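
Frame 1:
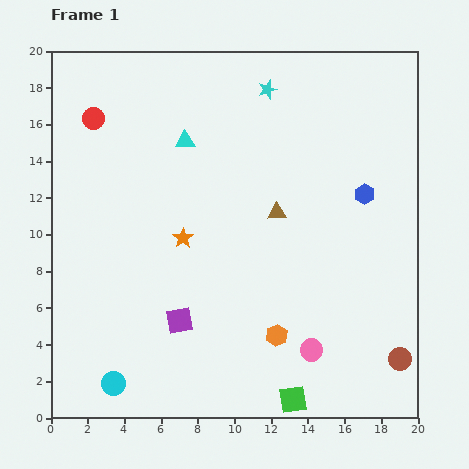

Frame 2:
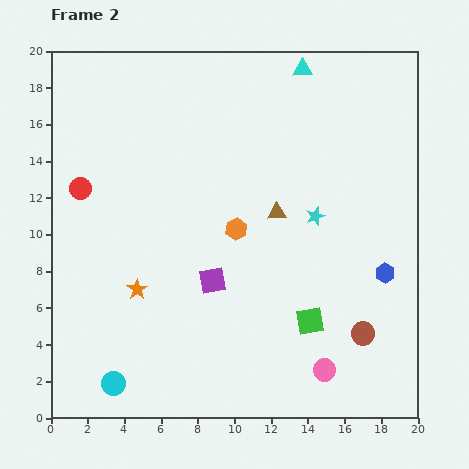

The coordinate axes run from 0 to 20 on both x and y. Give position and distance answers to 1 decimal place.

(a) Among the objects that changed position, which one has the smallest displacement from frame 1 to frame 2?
the pink circle

(moved 1.3)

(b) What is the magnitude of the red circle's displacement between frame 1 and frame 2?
3.9

The red circle moved from (2.3, 16.3) to (1.6, 12.5), a distance of √(0.7² + 3.8²) ≈ 3.9.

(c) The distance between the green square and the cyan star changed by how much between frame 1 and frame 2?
-11.3

Distance in frame 1: 17.0. Distance in frame 2: 5.7.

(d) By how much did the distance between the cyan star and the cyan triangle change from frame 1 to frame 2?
+2.7

Distance in frame 1: 5.3. Distance in frame 2: 8.0.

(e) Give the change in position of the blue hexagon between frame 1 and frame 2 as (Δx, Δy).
(1.1, -4.3)

The blue hexagon was at (17.1, 12.2) in frame 1 and (18.2, 7.9) in frame 2.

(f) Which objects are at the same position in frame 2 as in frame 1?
the cyan circle, the brown triangle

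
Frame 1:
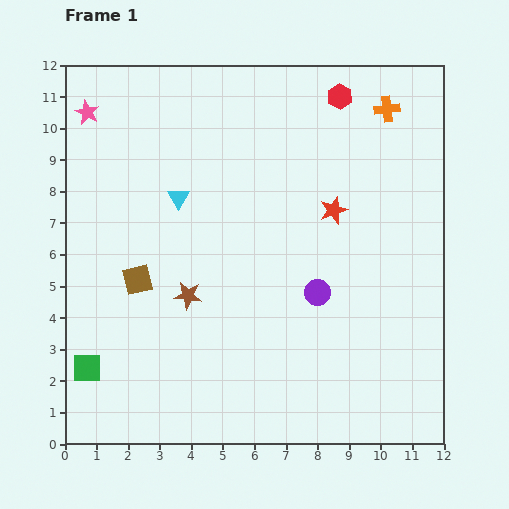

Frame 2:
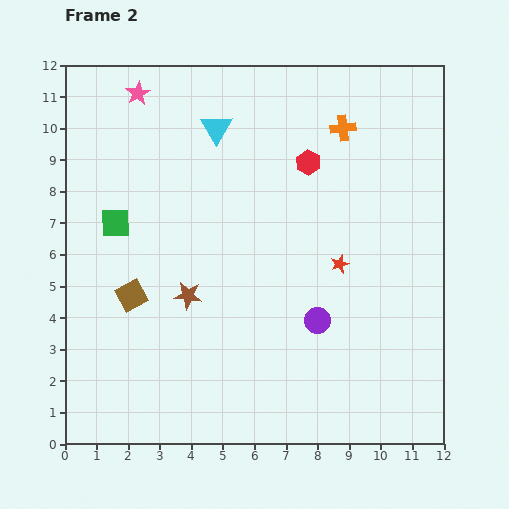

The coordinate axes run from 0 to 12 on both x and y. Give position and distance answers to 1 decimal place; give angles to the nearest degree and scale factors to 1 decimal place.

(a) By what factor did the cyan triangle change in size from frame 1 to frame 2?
1.4×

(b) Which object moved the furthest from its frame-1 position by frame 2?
the green square

(moved 4.7; next 2.5)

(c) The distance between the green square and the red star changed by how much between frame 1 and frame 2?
-2.1

Distance in frame 1: 9.3. Distance in frame 2: 7.2.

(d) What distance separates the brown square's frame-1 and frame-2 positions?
0.5

The brown square moved from (2.3, 5.2) to (2.1, 4.7), a distance of √(0.2² + 0.5²) ≈ 0.5.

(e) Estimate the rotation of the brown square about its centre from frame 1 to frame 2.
15° counter-clockwise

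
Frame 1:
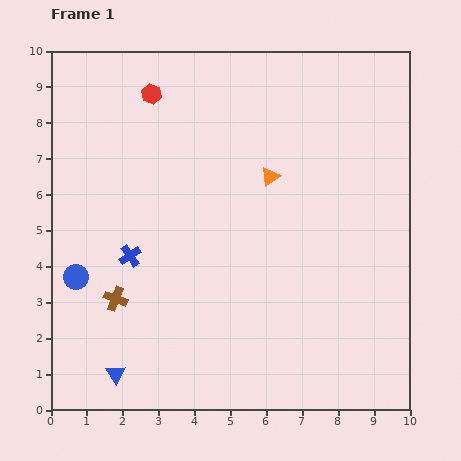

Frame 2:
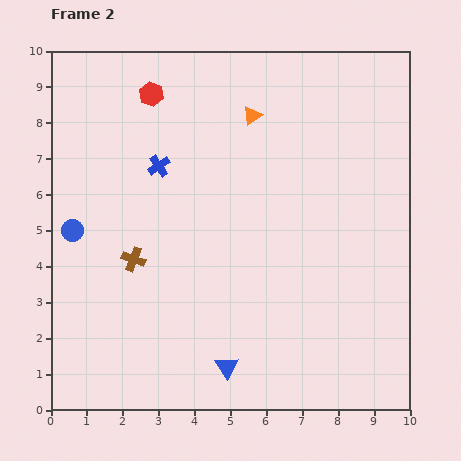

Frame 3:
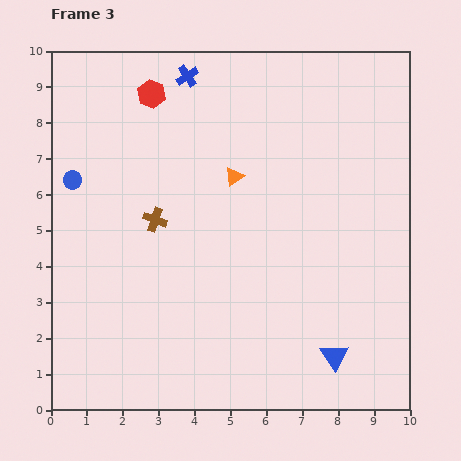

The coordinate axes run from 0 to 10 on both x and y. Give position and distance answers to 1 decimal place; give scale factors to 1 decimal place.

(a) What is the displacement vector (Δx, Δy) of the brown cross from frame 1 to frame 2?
(0.5, 1.1)

The brown cross was at (1.8, 3.1) in frame 1 and (2.3, 4.2) in frame 2.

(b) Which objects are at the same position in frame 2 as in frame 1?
the red hexagon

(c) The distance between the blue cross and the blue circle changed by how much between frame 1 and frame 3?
+2.7

Distance in frame 1: 1.6. Distance in frame 3: 4.3.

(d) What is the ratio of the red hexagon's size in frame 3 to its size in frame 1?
1.4×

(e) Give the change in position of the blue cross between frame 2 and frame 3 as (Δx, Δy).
(0.8, 2.5)

The blue cross was at (3.0, 6.8) in frame 2 and (3.8, 9.3) in frame 3.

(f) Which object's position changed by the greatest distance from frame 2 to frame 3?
the blue triangle

(moved 3.0; next 2.6)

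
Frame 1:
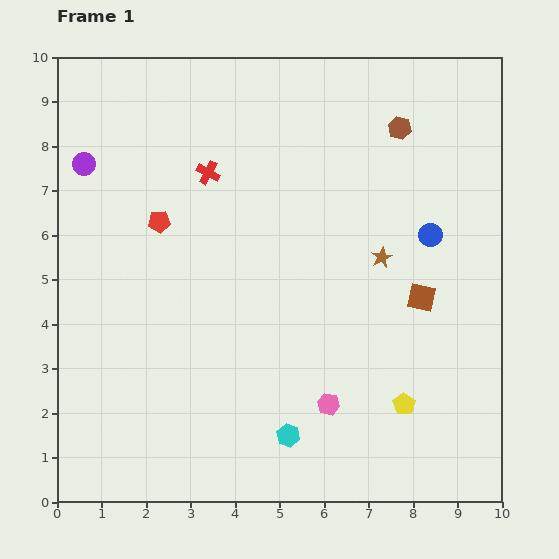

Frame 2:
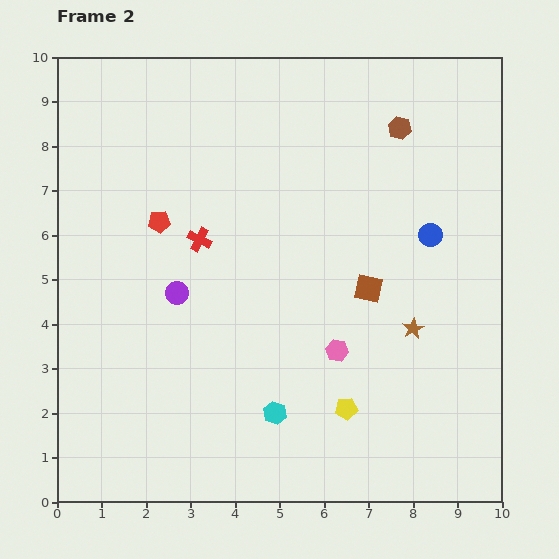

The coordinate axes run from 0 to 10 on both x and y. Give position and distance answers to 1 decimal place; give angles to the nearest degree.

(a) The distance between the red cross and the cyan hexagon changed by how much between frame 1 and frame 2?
-1.9

Distance in frame 1: 6.2. Distance in frame 2: 4.3.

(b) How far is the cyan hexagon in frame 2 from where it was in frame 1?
0.6

The cyan hexagon moved from (5.2, 1.5) to (4.9, 2.0), a distance of √(0.3² + 0.5²) ≈ 0.6.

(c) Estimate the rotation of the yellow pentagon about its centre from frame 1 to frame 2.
30° clockwise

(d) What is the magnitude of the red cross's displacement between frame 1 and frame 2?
1.5

The red cross moved from (3.4, 7.4) to (3.2, 5.9), a distance of √(0.2² + 1.5²) ≈ 1.5.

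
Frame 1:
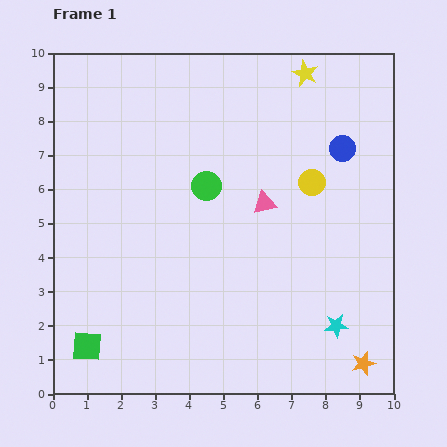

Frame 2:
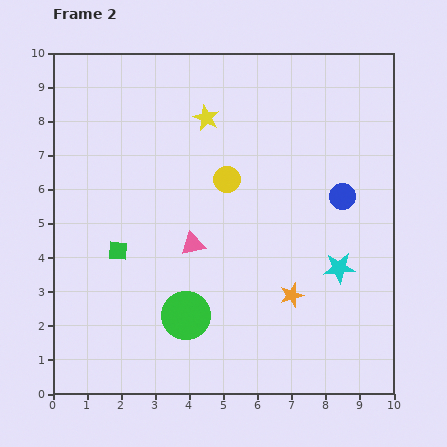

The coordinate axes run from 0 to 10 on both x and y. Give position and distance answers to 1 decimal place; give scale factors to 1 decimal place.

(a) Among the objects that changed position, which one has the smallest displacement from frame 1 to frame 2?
the blue circle

(moved 1.4)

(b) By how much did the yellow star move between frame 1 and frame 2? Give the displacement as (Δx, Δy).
(-2.9, -1.3)

The yellow star was at (7.4, 9.4) in frame 1 and (4.5, 8.1) in frame 2.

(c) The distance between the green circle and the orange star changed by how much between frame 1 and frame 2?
-3.7

Distance in frame 1: 6.9. Distance in frame 2: 3.2.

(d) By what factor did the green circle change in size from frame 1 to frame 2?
1.6×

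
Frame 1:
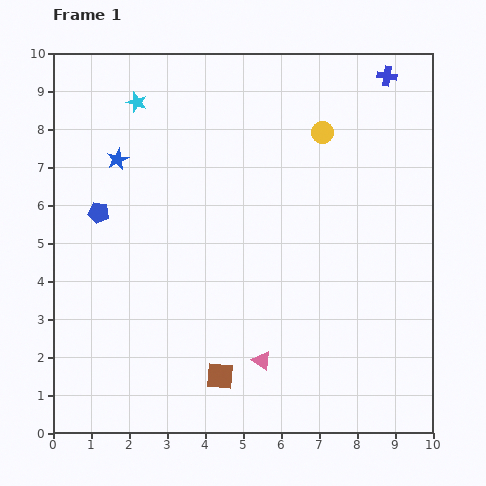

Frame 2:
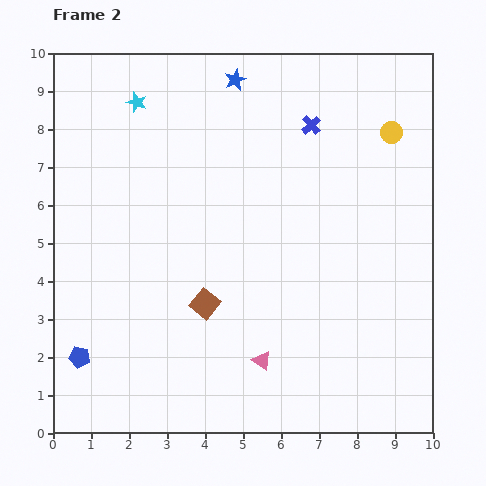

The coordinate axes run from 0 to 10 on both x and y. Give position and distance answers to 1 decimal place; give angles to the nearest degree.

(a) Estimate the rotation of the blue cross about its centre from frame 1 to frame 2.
39° clockwise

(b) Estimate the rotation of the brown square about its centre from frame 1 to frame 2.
34° clockwise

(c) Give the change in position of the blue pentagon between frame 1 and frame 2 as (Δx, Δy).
(-0.5, -3.8)

The blue pentagon was at (1.2, 5.8) in frame 1 and (0.7, 2.0) in frame 2.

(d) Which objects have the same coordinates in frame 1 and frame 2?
the pink triangle, the cyan star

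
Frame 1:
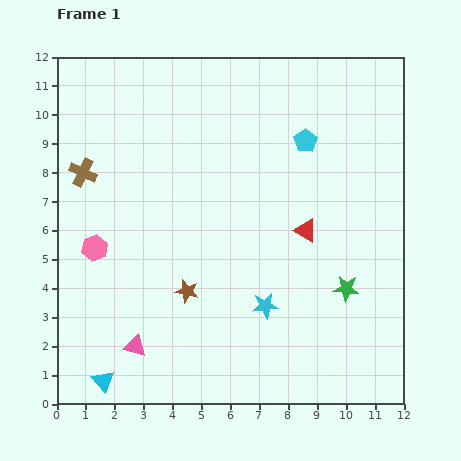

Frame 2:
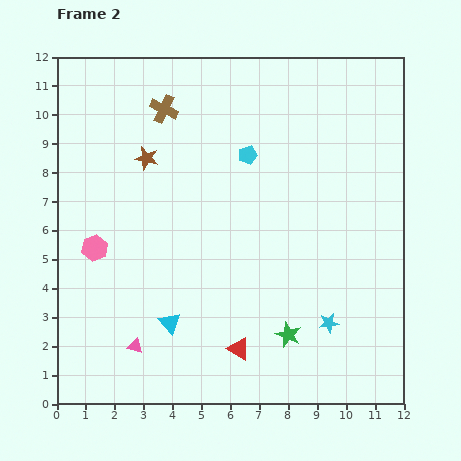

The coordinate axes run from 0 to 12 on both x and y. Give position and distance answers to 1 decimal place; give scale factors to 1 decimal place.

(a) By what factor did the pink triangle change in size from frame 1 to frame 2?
0.7×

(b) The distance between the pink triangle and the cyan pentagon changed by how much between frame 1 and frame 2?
-1.5

Distance in frame 1: 9.2. Distance in frame 2: 7.7.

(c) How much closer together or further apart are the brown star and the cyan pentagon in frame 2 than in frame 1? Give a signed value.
-3.1

Distance in frame 1: 6.6. Distance in frame 2: 3.5.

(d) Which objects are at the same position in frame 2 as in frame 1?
the pink hexagon, the pink triangle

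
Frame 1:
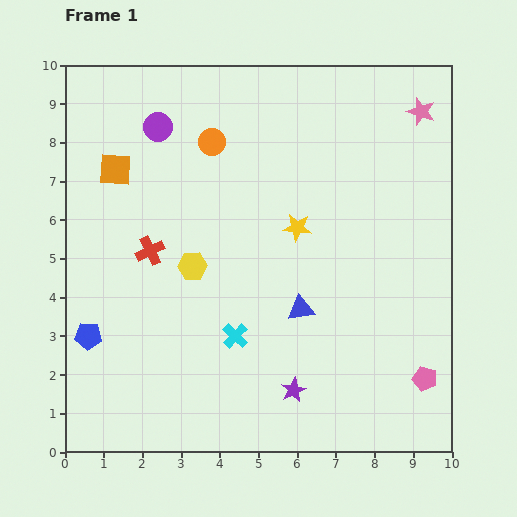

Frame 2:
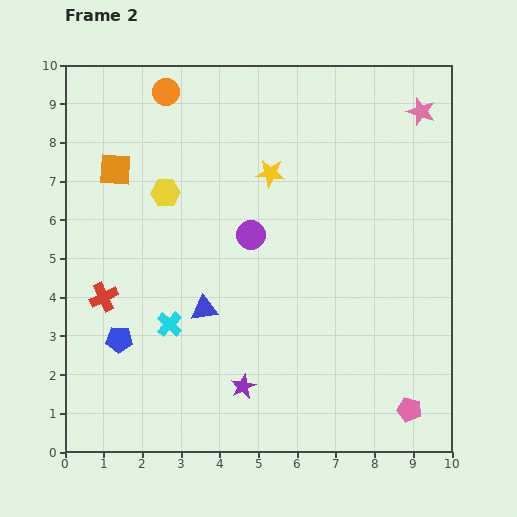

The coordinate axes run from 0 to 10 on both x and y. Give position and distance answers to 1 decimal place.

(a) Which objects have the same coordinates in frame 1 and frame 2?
the orange square, the pink star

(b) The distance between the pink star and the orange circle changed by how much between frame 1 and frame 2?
+1.1

Distance in frame 1: 5.5. Distance in frame 2: 6.6.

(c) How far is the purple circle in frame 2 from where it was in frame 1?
3.7

The purple circle moved from (2.4, 8.4) to (4.8, 5.6), a distance of √(2.4² + 2.8²) ≈ 3.7.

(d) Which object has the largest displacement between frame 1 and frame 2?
the purple circle

(moved 3.7; next 2.5)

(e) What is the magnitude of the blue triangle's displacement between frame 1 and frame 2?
2.5

The blue triangle moved from (6.1, 3.7) to (3.6, 3.7), a distance of √(2.5² + 0.0²) ≈ 2.5.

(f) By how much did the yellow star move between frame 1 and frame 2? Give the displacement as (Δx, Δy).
(-0.7, 1.4)

The yellow star was at (6.0, 5.8) in frame 1 and (5.3, 7.2) in frame 2.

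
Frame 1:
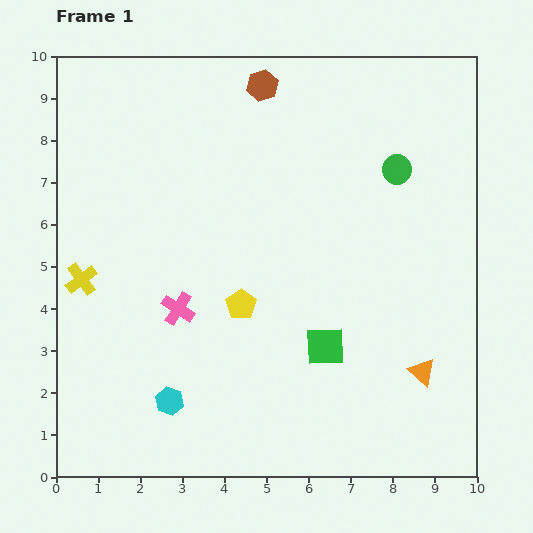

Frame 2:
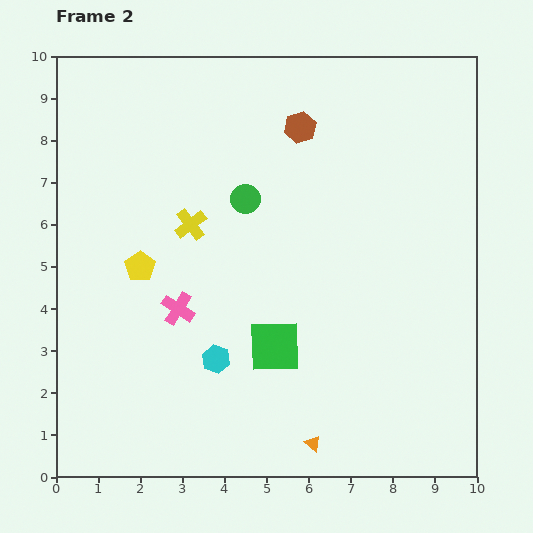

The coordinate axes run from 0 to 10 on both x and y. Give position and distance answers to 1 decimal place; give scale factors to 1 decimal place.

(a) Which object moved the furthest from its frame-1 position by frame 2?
the green circle

(moved 3.7; next 3.1)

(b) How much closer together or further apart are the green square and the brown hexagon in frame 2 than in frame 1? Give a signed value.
-1.2

Distance in frame 1: 6.4. Distance in frame 2: 5.2.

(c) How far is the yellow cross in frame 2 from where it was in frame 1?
2.9

The yellow cross moved from (0.6, 4.7) to (3.2, 6.0), a distance of √(2.6² + 1.3²) ≈ 2.9.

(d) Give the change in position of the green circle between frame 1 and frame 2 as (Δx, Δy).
(-3.6, -0.7)

The green circle was at (8.1, 7.3) in frame 1 and (4.5, 6.6) in frame 2.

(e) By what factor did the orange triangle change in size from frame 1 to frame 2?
0.6×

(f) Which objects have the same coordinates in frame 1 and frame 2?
the pink cross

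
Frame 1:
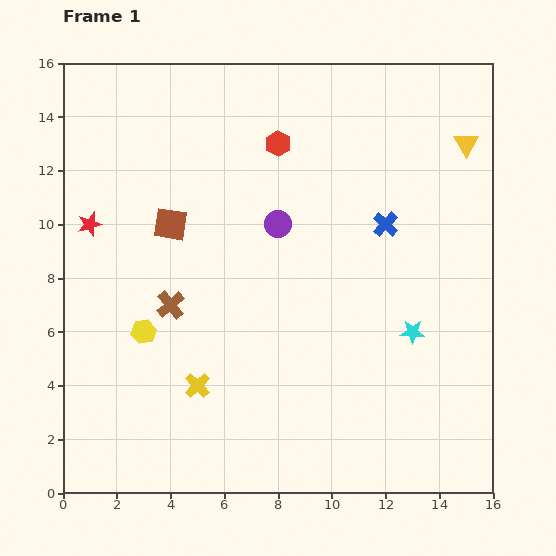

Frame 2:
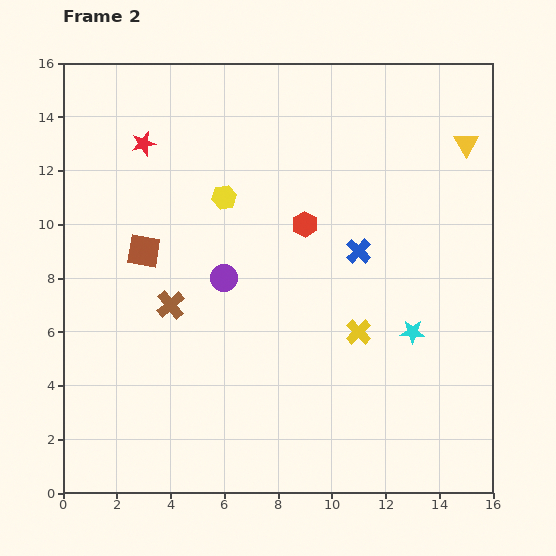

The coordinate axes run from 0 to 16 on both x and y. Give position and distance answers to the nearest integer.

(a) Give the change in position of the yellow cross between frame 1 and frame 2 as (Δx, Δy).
(6, 2)

The yellow cross was at (5, 4) in frame 1 and (11, 6) in frame 2.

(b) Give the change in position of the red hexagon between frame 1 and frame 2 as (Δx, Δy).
(1, -3)

The red hexagon was at (8, 13) in frame 1 and (9, 10) in frame 2.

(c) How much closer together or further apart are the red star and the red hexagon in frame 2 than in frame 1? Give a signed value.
-1

Distance in frame 1: 8. Distance in frame 2: 7.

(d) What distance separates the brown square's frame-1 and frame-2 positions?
1

The brown square moved from (4, 10) to (3, 9), a distance of √(1² + 1²) ≈ 1.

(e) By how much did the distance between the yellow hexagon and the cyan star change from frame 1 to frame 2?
-1

Distance in frame 1: 10. Distance in frame 2: 9.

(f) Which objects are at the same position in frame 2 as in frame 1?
the yellow triangle, the brown cross, the cyan star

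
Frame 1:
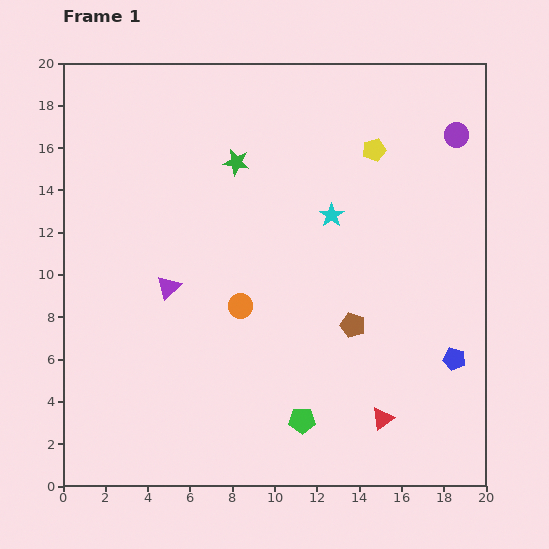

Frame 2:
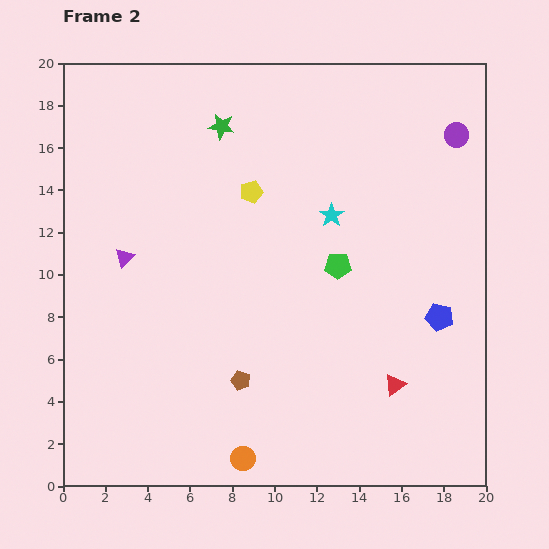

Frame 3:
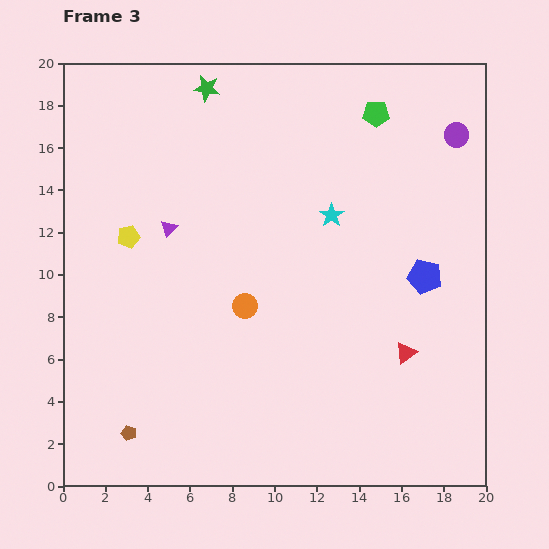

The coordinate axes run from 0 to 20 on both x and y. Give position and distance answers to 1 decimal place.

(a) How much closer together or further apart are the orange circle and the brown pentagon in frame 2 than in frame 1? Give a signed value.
-1.7

Distance in frame 1: 5.4. Distance in frame 2: 3.7.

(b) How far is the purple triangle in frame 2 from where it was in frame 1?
2.5

The purple triangle moved from (5.0, 9.4) to (2.9, 10.8), a distance of √(2.1² + 1.4²) ≈ 2.5.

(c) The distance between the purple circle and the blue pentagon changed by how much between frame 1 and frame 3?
-3.7

Distance in frame 1: 10.6. Distance in frame 3: 6.9.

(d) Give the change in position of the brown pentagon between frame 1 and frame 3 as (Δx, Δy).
(-10.6, -5.1)

The brown pentagon was at (13.7, 7.6) in frame 1 and (3.1, 2.5) in frame 3.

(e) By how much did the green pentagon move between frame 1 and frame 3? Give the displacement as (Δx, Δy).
(3.5, 14.5)

The green pentagon was at (11.3, 3.1) in frame 1 and (14.8, 17.6) in frame 3.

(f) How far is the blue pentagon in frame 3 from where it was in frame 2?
2.0

The blue pentagon moved from (17.8, 8.0) to (17.1, 9.9), a distance of √(0.7² + 1.9²) ≈ 2.0.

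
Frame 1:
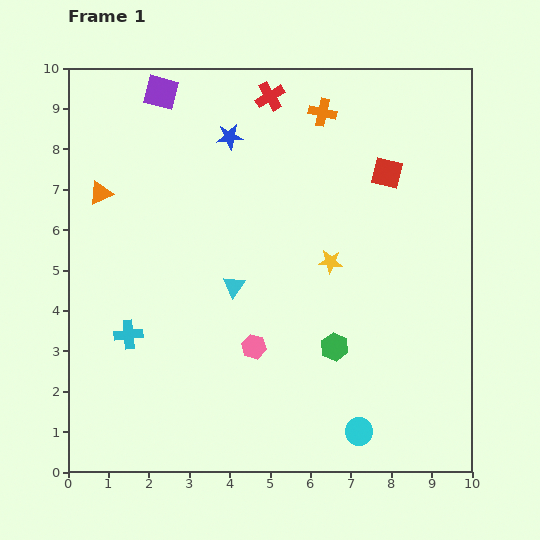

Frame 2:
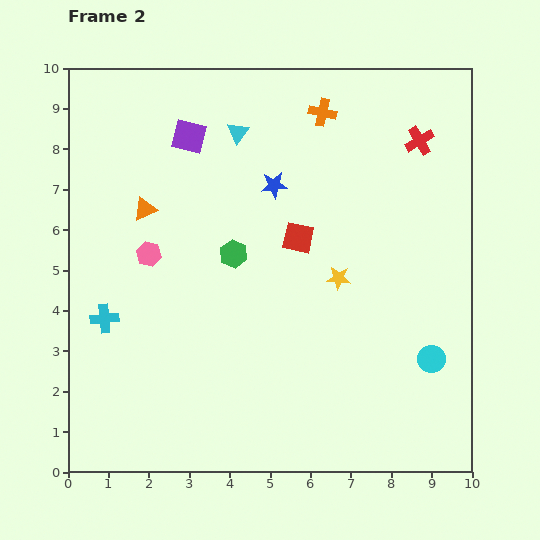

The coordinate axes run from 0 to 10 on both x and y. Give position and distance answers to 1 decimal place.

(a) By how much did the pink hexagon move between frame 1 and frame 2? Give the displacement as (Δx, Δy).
(-2.6, 2.3)

The pink hexagon was at (4.6, 3.1) in frame 1 and (2.0, 5.4) in frame 2.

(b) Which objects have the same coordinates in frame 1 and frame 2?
the orange cross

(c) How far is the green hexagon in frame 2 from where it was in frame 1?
3.4

The green hexagon moved from (6.6, 3.1) to (4.1, 5.4), a distance of √(2.5² + 2.3²) ≈ 3.4.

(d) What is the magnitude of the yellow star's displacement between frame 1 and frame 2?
0.4

The yellow star moved from (6.5, 5.2) to (6.7, 4.8), a distance of √(0.2² + 0.4²) ≈ 0.4.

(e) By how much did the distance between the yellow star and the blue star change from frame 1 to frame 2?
-1.2

Distance in frame 1: 4.0. Distance in frame 2: 2.8.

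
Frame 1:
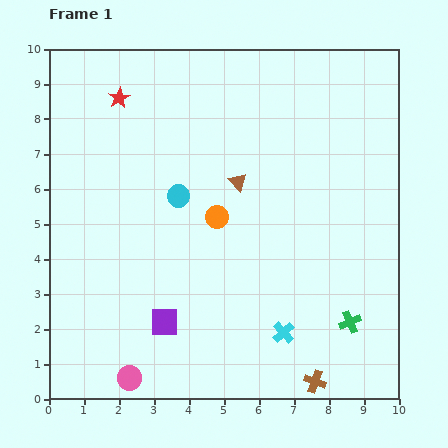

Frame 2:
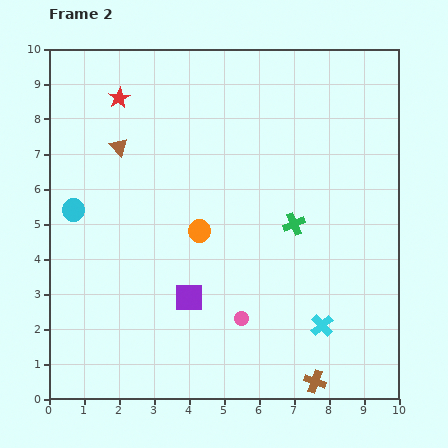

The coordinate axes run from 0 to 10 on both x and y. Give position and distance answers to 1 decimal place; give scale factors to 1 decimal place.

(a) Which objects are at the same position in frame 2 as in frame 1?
the brown cross, the red star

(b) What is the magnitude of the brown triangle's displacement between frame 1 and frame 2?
3.5

The brown triangle moved from (5.4, 6.2) to (2.0, 7.2), a distance of √(3.4² + 1.0²) ≈ 3.5.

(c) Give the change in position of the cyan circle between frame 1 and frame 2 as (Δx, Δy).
(-3.0, -0.4)

The cyan circle was at (3.7, 5.8) in frame 1 and (0.7, 5.4) in frame 2.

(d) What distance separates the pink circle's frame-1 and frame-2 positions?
3.6

The pink circle moved from (2.3, 0.6) to (5.5, 2.3), a distance of √(3.2² + 1.7²) ≈ 3.6.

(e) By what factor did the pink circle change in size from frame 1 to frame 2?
0.6×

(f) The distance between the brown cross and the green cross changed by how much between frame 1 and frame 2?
+2.5

Distance in frame 1: 2.0. Distance in frame 2: 4.5.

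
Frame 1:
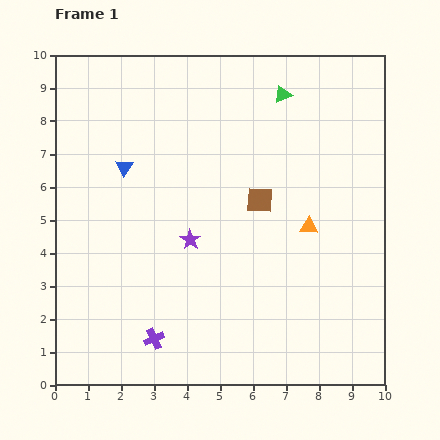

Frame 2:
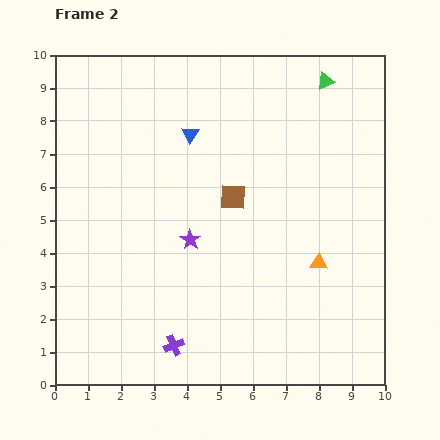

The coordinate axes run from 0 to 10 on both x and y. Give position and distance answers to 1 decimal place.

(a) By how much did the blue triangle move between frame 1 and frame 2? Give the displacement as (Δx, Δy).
(2.0, 1.0)

The blue triangle was at (2.1, 6.6) in frame 1 and (4.1, 7.6) in frame 2.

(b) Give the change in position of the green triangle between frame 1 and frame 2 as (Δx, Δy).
(1.3, 0.4)

The green triangle was at (6.9, 8.8) in frame 1 and (8.2, 9.2) in frame 2.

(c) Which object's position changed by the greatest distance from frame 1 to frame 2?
the blue triangle

(moved 2.2; next 1.4)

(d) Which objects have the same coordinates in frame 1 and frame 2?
the purple star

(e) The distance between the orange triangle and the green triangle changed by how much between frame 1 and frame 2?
+1.4

Distance in frame 1: 4.1. Distance in frame 2: 5.5.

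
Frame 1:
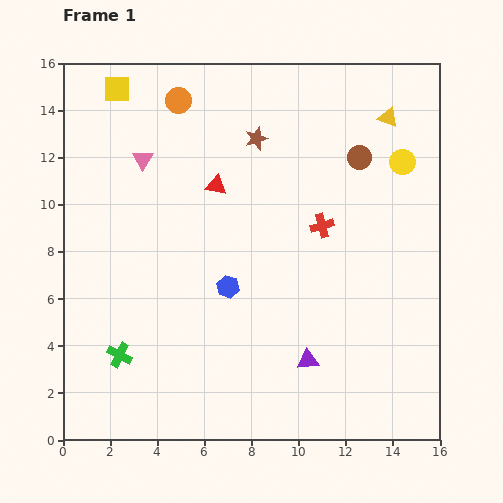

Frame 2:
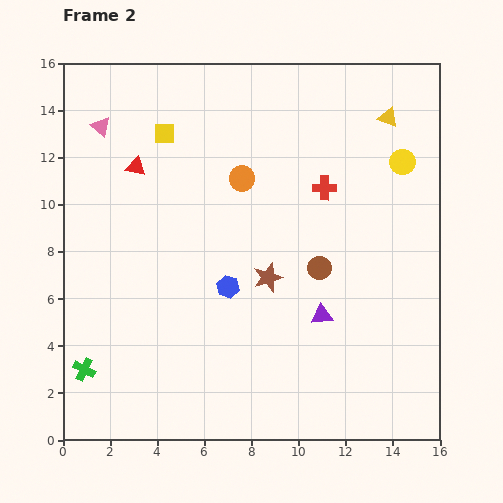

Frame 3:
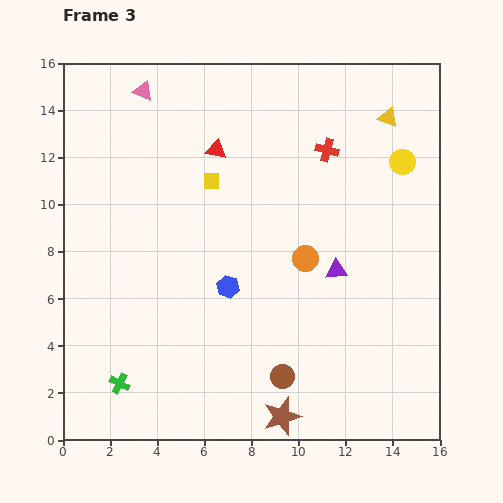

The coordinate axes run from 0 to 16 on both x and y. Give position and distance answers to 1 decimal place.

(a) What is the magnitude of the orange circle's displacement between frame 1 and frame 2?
4.3

The orange circle moved from (4.9, 14.4) to (7.6, 11.1), a distance of √(2.7² + 3.3²) ≈ 4.3.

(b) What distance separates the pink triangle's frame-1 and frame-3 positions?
2.9

The pink triangle moved from (3.4, 11.9) to (3.4, 14.8), a distance of √(0.0² + 2.9²) ≈ 2.9.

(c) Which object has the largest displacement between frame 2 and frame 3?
the brown star

(moved 5.9; next 4.9)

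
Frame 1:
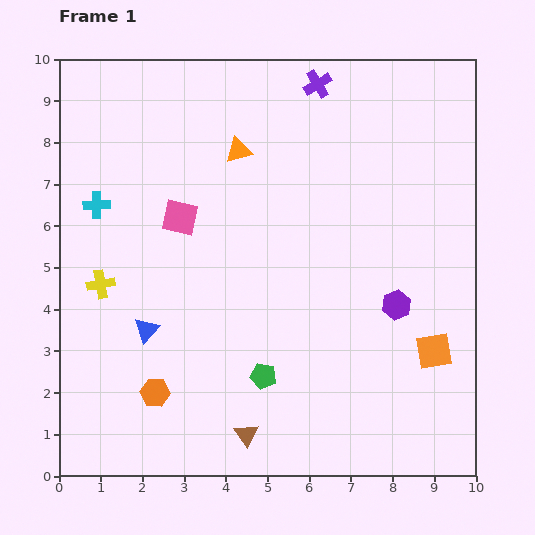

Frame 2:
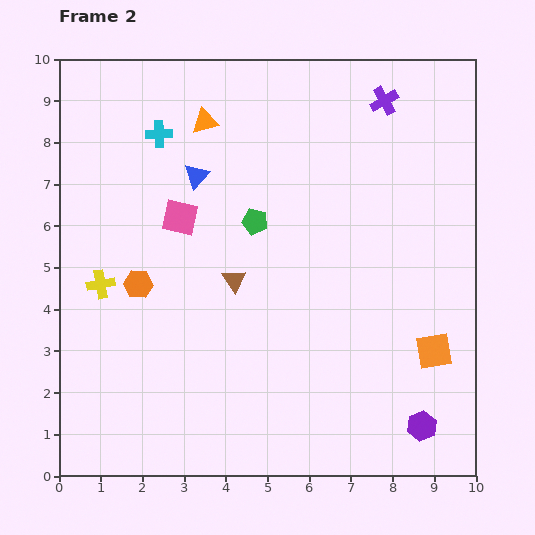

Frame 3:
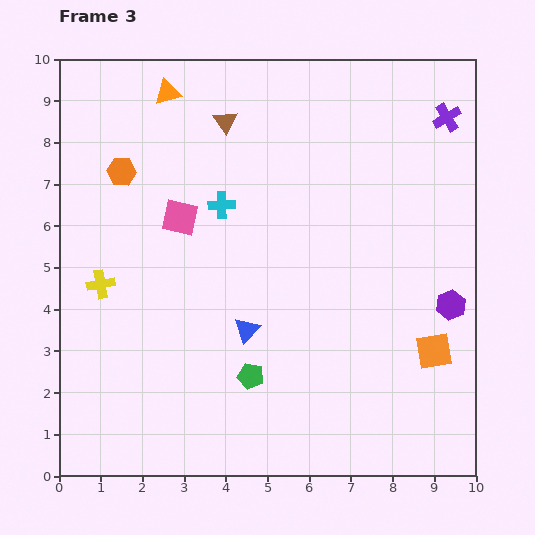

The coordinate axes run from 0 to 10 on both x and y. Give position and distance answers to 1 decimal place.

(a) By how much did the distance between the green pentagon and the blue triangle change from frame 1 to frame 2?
-1.2

Distance in frame 1: 3.0. Distance in frame 2: 1.8.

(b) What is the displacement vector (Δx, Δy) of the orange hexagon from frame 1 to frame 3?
(-0.8, 5.3)

The orange hexagon was at (2.3, 2.0) in frame 1 and (1.5, 7.3) in frame 3.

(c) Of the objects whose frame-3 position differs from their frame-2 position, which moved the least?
the orange triangle

(moved 1.1)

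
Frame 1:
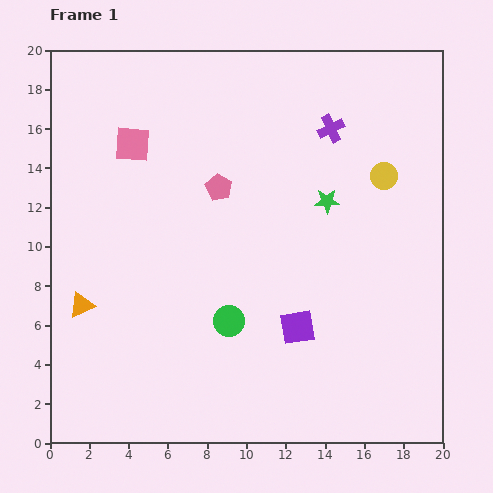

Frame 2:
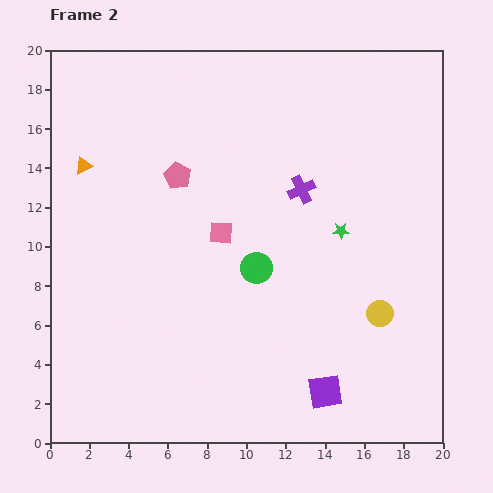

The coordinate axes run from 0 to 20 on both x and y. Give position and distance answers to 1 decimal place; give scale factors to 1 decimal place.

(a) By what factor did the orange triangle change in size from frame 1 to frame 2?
0.7×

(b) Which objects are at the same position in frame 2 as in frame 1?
none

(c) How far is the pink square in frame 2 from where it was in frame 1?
6.4

The pink square moved from (4.2, 15.2) to (8.7, 10.7), a distance of √(4.5² + 4.5²) ≈ 6.4.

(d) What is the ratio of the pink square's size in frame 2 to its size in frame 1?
0.7×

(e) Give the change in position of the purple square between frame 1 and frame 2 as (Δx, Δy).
(1.4, -3.3)

The purple square was at (12.6, 5.9) in frame 1 and (14.0, 2.6) in frame 2.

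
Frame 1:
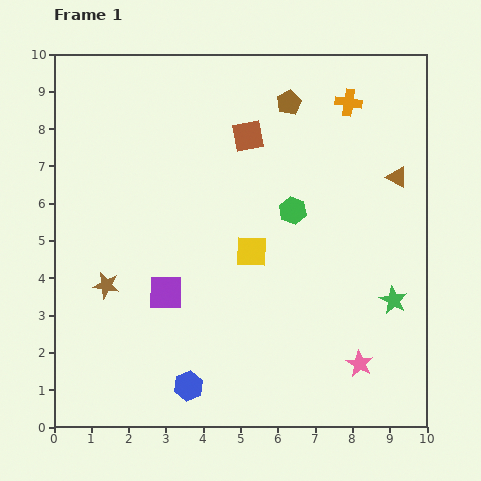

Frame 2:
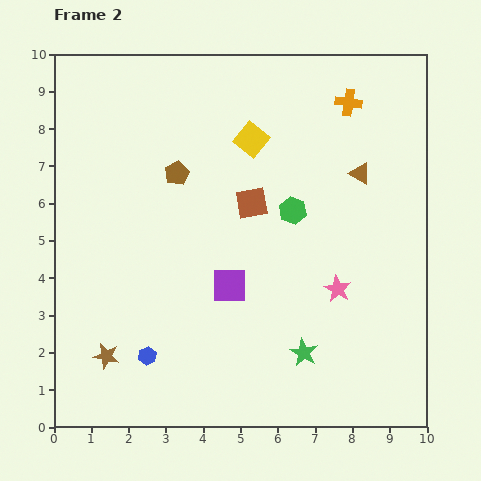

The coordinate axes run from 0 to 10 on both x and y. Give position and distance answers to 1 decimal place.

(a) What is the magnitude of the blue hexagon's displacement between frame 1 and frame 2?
1.4

The blue hexagon moved from (3.6, 1.1) to (2.5, 1.9), a distance of √(1.1² + 0.8²) ≈ 1.4.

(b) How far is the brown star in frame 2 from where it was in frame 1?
1.9

The brown star moved from (1.4, 3.8) to (1.4, 1.9), a distance of √(0.0² + 1.9²) ≈ 1.9.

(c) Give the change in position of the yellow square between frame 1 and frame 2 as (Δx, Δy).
(0.0, 3.0)

The yellow square was at (5.3, 4.7) in frame 1 and (5.3, 7.7) in frame 2.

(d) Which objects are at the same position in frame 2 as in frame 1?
the orange cross, the green hexagon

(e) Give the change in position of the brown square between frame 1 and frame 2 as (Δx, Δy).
(0.1, -1.8)

The brown square was at (5.2, 7.8) in frame 1 and (5.3, 6.0) in frame 2.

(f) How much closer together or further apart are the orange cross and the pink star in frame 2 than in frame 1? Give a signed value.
-2.0

Distance in frame 1: 7.0. Distance in frame 2: 5.0.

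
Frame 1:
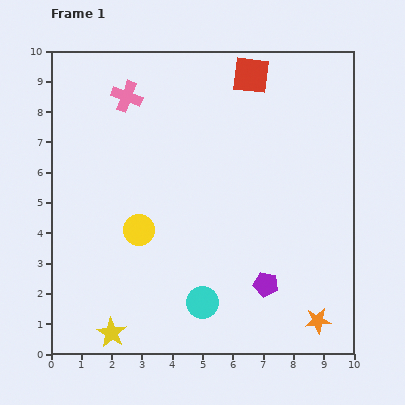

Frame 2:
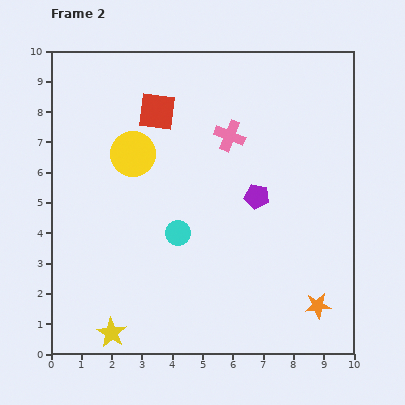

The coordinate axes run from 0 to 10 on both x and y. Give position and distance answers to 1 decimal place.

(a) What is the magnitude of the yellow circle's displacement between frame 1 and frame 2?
2.5

The yellow circle moved from (2.9, 4.1) to (2.7, 6.6), a distance of √(0.2² + 2.5²) ≈ 2.5.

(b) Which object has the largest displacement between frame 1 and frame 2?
the pink cross

(moved 3.6; next 3.3)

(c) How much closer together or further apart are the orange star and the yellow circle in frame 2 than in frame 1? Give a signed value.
+1.3

Distance in frame 1: 6.6. Distance in frame 2: 7.9.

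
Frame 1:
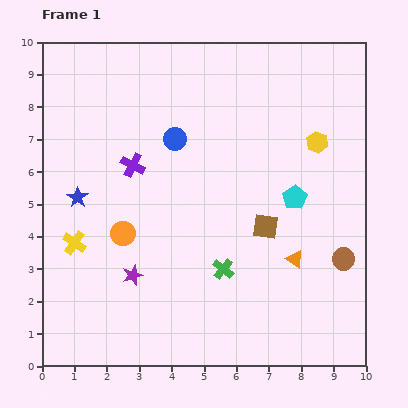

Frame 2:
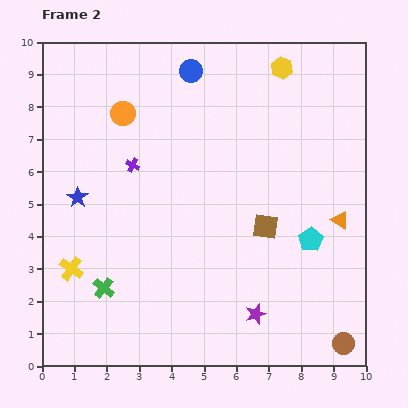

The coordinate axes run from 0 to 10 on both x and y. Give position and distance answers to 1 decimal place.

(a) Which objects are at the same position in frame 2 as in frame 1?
the brown square, the blue star, the purple cross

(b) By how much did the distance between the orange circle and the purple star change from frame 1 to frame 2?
+6.1

Distance in frame 1: 1.3. Distance in frame 2: 7.4.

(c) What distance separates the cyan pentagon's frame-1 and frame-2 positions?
1.4

The cyan pentagon moved from (7.8, 5.2) to (8.3, 3.9), a distance of √(0.5² + 1.3²) ≈ 1.4.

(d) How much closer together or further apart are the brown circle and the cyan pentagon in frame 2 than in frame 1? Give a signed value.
+1.0

Distance in frame 1: 2.4. Distance in frame 2: 3.4.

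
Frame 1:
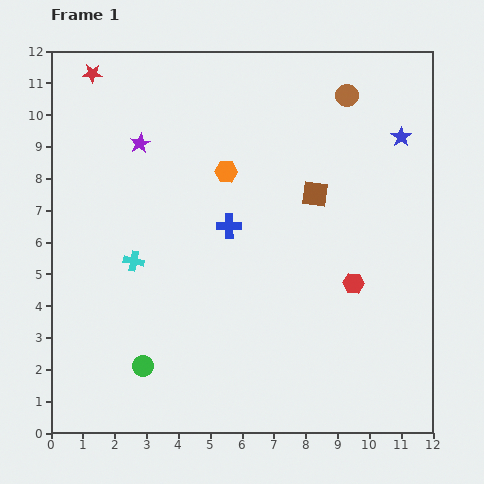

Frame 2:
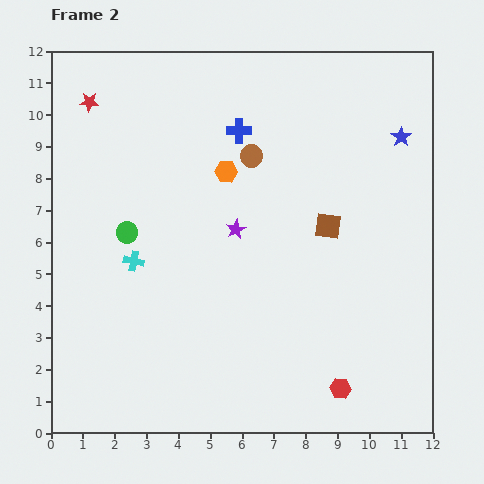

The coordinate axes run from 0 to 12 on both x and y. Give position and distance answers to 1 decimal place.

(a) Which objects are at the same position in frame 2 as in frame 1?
the orange hexagon, the blue star, the cyan cross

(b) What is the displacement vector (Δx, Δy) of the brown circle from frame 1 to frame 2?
(-3.0, -1.9)

The brown circle was at (9.3, 10.6) in frame 1 and (6.3, 8.7) in frame 2.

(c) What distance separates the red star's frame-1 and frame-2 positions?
0.9

The red star moved from (1.3, 11.3) to (1.2, 10.4), a distance of √(0.1² + 0.9²) ≈ 0.9.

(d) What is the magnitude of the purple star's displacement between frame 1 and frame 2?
4.0

The purple star moved from (2.8, 9.1) to (5.8, 6.4), a distance of √(3.0² + 2.7²) ≈ 4.0.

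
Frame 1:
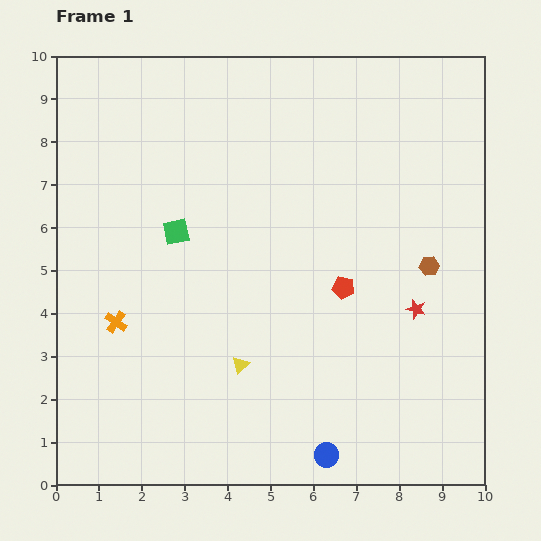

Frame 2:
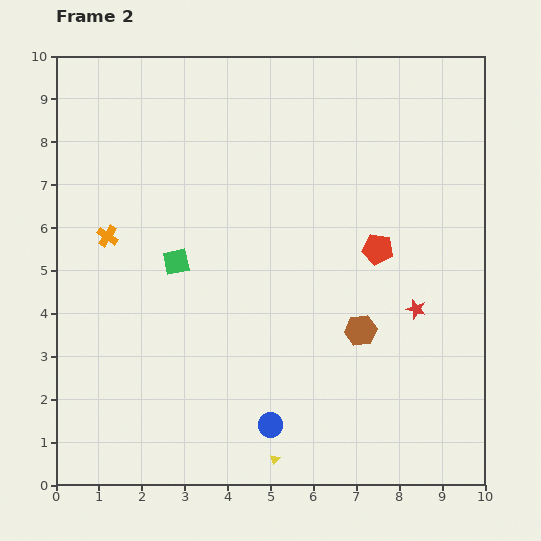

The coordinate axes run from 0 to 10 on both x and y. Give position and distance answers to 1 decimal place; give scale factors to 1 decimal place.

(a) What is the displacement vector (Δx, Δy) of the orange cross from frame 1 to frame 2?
(-0.2, 2.0)

The orange cross was at (1.4, 3.8) in frame 1 and (1.2, 5.8) in frame 2.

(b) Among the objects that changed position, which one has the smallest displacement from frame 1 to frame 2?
the green square

(moved 0.7)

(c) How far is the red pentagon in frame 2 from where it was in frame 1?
1.2

The red pentagon moved from (6.7, 4.6) to (7.5, 5.5), a distance of √(0.8² + 0.9²) ≈ 1.2.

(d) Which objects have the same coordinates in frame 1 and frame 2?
the red star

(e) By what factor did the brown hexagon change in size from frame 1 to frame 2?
1.6×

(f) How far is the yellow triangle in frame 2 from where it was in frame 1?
2.3

The yellow triangle moved from (4.3, 2.8) to (5.1, 0.6), a distance of √(0.8² + 2.2²) ≈ 2.3.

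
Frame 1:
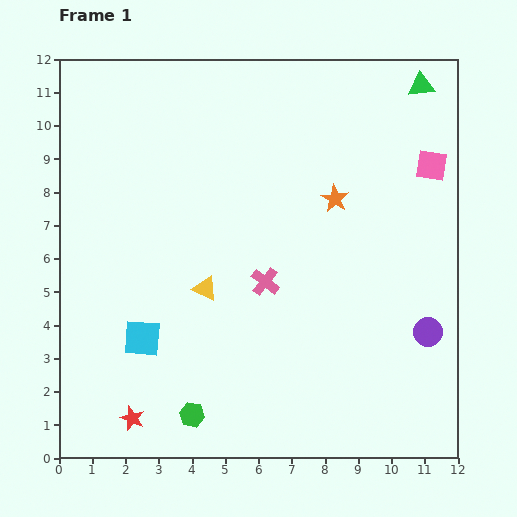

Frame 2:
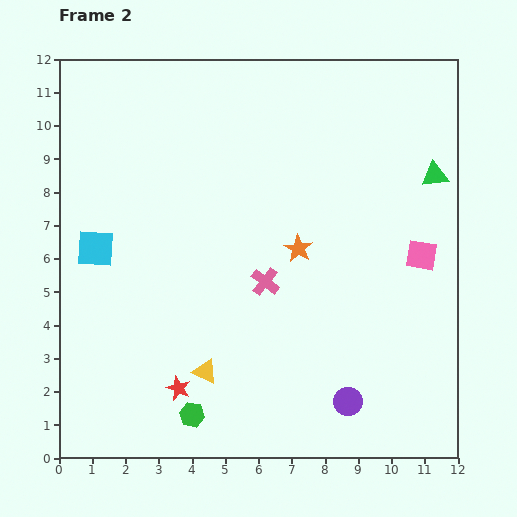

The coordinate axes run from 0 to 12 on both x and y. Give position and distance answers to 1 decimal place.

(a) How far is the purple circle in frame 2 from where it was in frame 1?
3.2

The purple circle moved from (11.1, 3.8) to (8.7, 1.7), a distance of √(2.4² + 2.1²) ≈ 3.2.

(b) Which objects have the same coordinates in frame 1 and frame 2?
the green hexagon, the pink cross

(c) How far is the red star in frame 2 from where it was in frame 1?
1.7

The red star moved from (2.2, 1.2) to (3.6, 2.1), a distance of √(1.4² + 0.9²) ≈ 1.7.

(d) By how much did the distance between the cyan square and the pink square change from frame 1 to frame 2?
-0.3

Distance in frame 1: 10.1. Distance in frame 2: 9.8.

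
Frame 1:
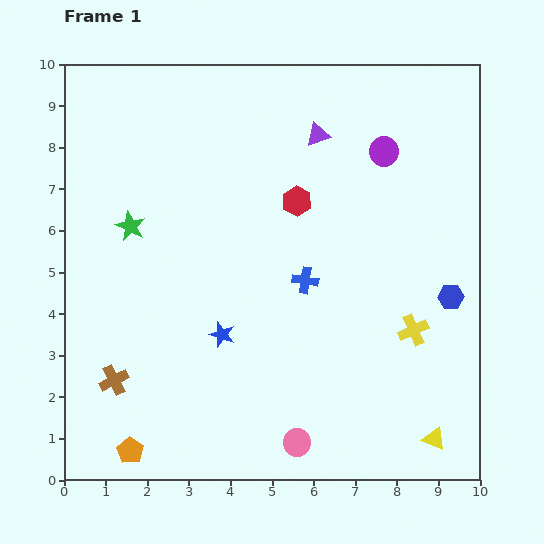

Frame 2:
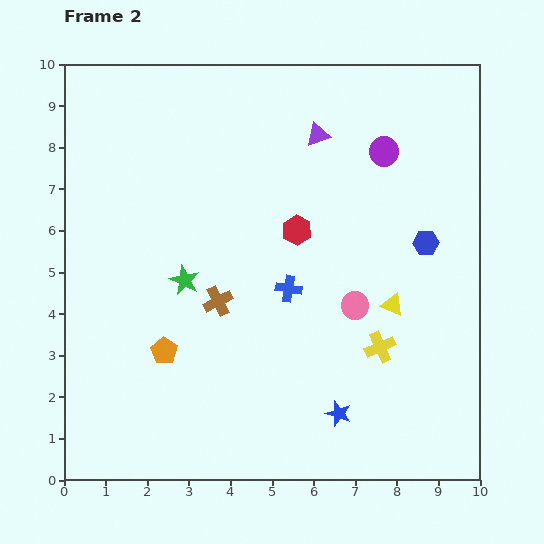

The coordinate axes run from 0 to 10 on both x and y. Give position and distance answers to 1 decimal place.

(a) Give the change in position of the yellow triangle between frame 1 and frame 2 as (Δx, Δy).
(-1.0, 3.2)

The yellow triangle was at (8.9, 1.0) in frame 1 and (7.9, 4.2) in frame 2.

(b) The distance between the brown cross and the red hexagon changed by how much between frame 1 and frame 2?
-3.7

Distance in frame 1: 6.2. Distance in frame 2: 2.5.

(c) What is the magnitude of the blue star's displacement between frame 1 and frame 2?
3.4

The blue star moved from (3.8, 3.5) to (6.6, 1.6), a distance of √(2.8² + 1.9²) ≈ 3.4.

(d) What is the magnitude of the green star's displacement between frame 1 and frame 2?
1.8

The green star moved from (1.6, 6.1) to (2.9, 4.8), a distance of √(1.3² + 1.3²) ≈ 1.8.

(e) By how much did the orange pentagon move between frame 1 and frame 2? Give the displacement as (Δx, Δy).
(0.8, 2.4)

The orange pentagon was at (1.6, 0.7) in frame 1 and (2.4, 3.1) in frame 2.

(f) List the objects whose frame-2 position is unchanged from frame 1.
the purple circle, the purple triangle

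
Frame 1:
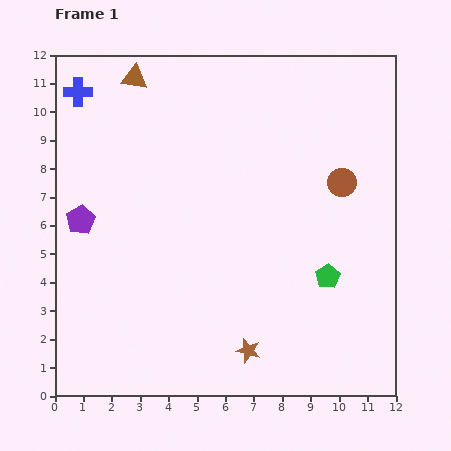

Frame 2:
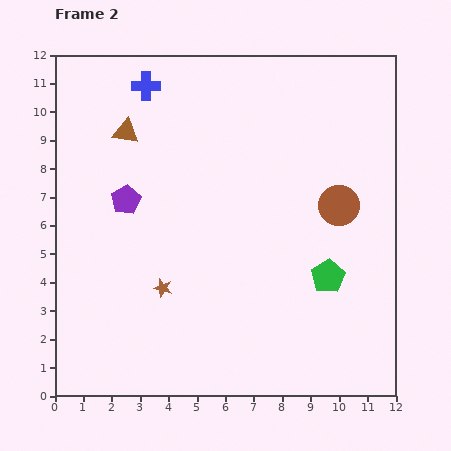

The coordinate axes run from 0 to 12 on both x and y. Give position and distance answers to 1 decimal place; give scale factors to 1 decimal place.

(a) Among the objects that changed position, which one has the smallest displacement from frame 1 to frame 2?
the brown circle

(moved 0.8)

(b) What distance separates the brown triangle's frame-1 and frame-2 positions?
1.9

The brown triangle moved from (2.8, 11.2) to (2.5, 9.3), a distance of √(0.3² + 1.9²) ≈ 1.9.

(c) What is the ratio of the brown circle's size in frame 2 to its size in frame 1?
1.4×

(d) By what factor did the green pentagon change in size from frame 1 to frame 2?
1.4×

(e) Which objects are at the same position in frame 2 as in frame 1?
the green pentagon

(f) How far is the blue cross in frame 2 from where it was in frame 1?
2.4

The blue cross moved from (0.8, 10.7) to (3.2, 10.9), a distance of √(2.4² + 0.2²) ≈ 2.4.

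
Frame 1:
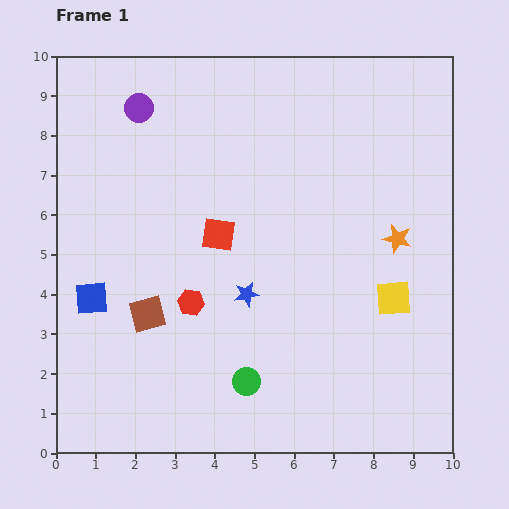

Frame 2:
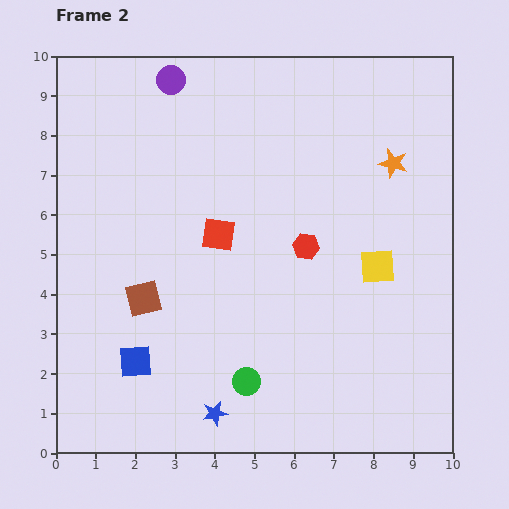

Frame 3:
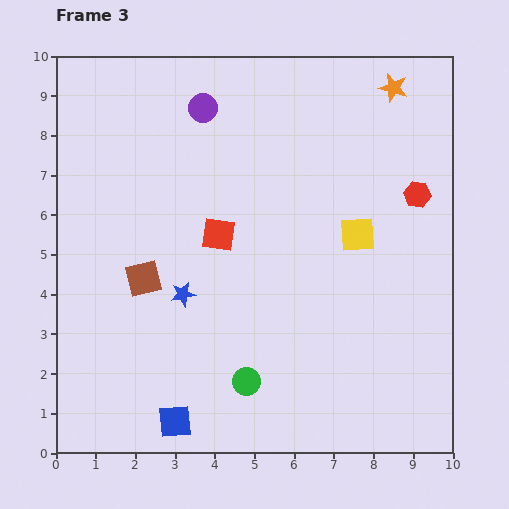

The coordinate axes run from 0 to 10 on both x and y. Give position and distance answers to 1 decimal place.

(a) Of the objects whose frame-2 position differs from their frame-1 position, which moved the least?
the brown square

(moved 0.4)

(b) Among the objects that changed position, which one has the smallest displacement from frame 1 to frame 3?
the brown square

(moved 0.9)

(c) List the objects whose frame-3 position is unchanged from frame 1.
the green circle, the red square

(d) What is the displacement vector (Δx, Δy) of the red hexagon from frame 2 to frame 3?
(2.8, 1.3)

The red hexagon was at (6.3, 5.2) in frame 2 and (9.1, 6.5) in frame 3.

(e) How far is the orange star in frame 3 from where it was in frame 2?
1.9

The orange star moved from (8.5, 7.3) to (8.5, 9.2), a distance of √(0.0² + 1.9²) ≈ 1.9.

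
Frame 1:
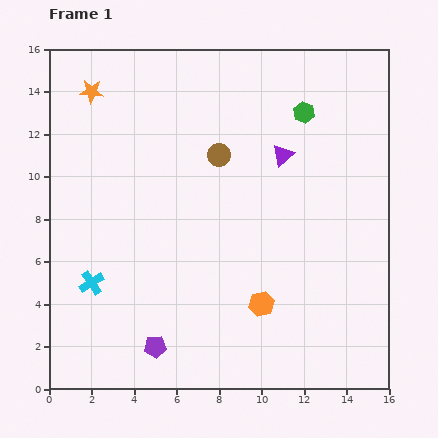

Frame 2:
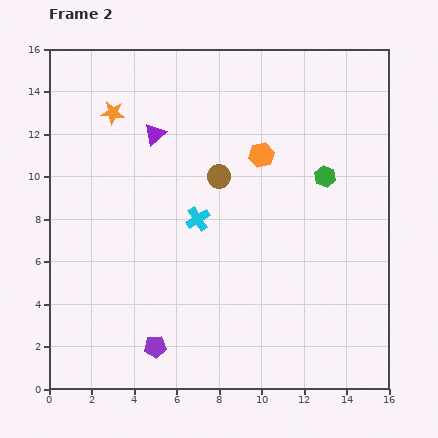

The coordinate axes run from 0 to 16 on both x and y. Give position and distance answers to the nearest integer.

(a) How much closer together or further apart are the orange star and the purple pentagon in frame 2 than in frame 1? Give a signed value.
-1

Distance in frame 1: 12. Distance in frame 2: 11.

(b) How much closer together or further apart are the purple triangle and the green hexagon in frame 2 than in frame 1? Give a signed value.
+6

Distance in frame 1: 2. Distance in frame 2: 8.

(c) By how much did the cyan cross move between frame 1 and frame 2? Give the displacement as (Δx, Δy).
(5, 3)

The cyan cross was at (2, 5) in frame 1 and (7, 8) in frame 2.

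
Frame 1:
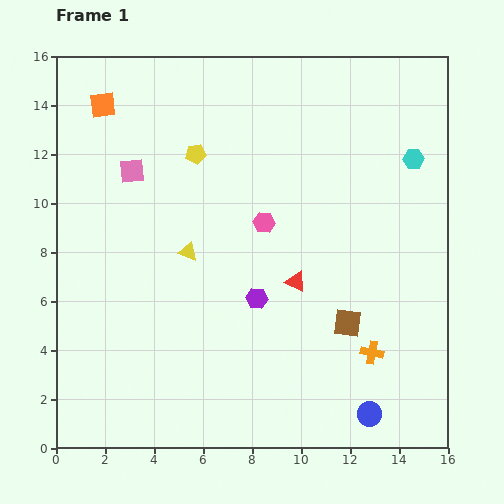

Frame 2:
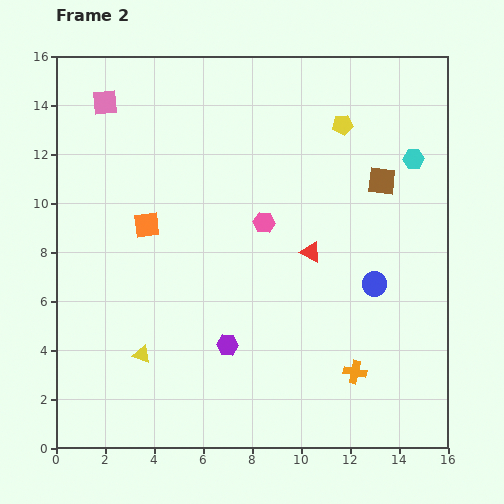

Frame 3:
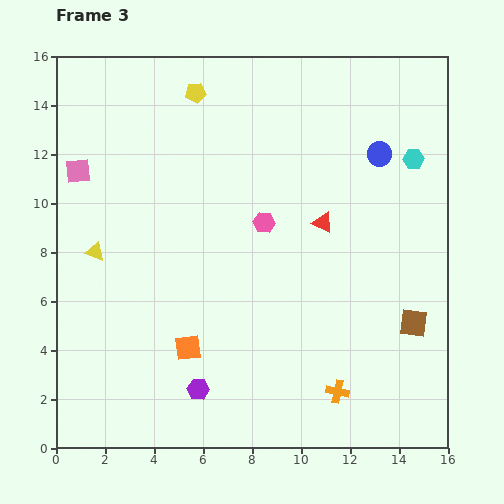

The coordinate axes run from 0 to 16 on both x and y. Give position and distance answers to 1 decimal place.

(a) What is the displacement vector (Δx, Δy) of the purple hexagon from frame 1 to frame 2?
(-1.2, -1.9)

The purple hexagon was at (8.2, 6.1) in frame 1 and (7.0, 4.2) in frame 2.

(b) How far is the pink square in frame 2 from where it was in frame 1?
3.0

The pink square moved from (3.1, 11.3) to (2.0, 14.1), a distance of √(1.1² + 2.8²) ≈ 3.0.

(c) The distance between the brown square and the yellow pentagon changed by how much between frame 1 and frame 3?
+3.6

Distance in frame 1: 9.3. Distance in frame 3: 12.9.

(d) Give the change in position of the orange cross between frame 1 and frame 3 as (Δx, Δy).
(-1.4, -1.6)

The orange cross was at (12.9, 3.9) in frame 1 and (11.5, 2.3) in frame 3.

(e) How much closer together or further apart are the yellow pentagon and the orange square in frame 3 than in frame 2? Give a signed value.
+1.4

Distance in frame 2: 9.0. Distance in frame 3: 10.4.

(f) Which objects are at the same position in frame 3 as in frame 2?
the pink hexagon, the cyan hexagon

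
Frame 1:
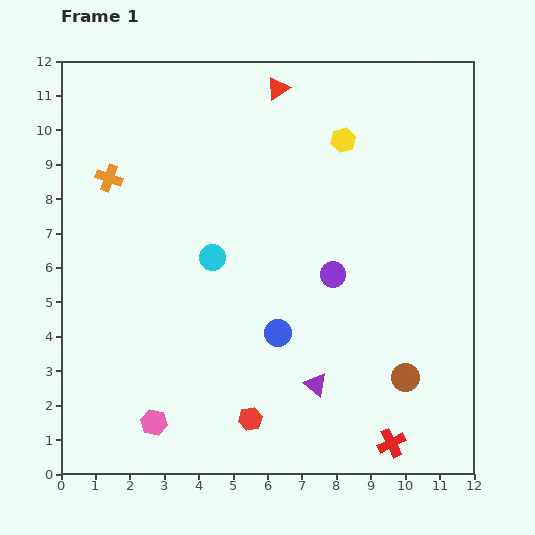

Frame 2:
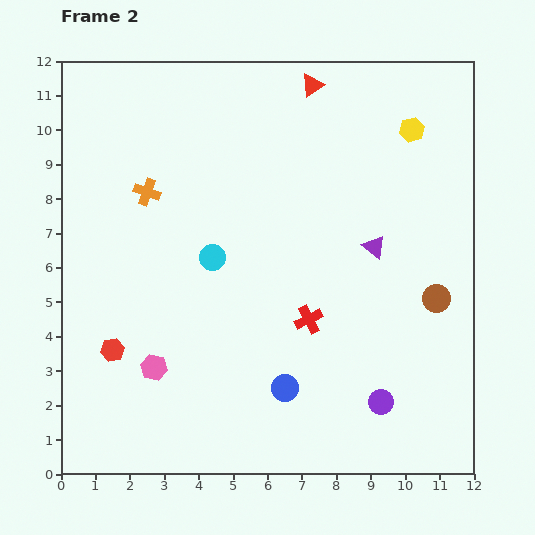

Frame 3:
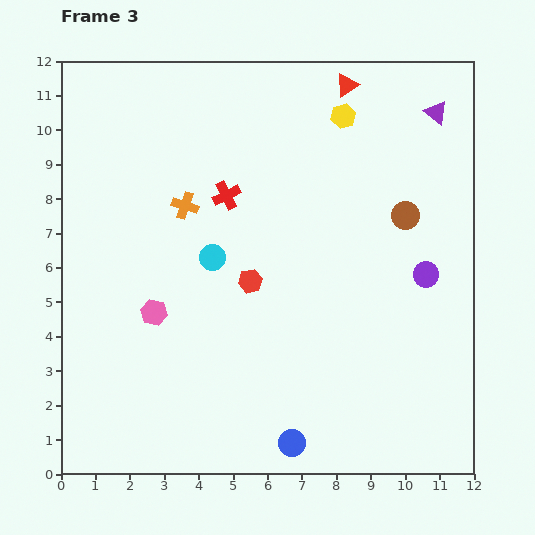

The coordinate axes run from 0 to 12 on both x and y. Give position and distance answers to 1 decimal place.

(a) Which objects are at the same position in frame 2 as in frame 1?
the cyan circle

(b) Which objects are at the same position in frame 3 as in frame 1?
the cyan circle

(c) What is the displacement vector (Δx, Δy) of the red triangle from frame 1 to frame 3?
(2.0, 0.1)

The red triangle was at (6.3, 11.2) in frame 1 and (8.3, 11.3) in frame 3.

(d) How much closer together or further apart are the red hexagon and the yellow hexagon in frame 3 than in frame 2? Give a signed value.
-5.3

Distance in frame 2: 10.8. Distance in frame 3: 5.5.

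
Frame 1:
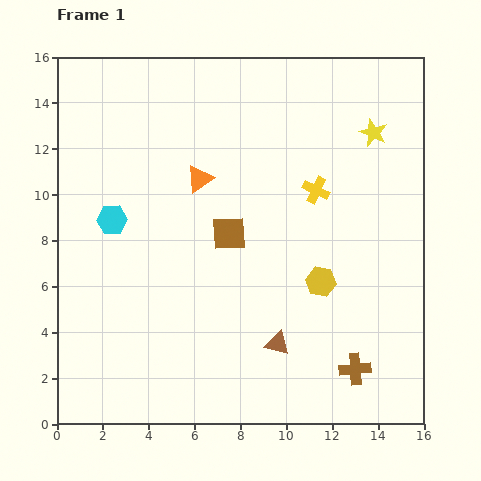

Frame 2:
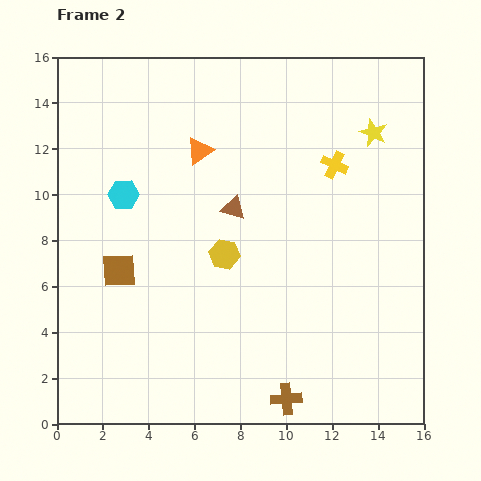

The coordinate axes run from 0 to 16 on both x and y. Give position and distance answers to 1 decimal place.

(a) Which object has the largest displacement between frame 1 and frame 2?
the brown triangle

(moved 6.2; next 5.1)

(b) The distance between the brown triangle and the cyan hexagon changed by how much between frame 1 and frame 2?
-4.2

Distance in frame 1: 9.0. Distance in frame 2: 4.8.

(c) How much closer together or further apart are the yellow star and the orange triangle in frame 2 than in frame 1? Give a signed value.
-0.3

Distance in frame 1: 7.9. Distance in frame 2: 7.6.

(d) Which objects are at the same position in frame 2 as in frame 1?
the yellow star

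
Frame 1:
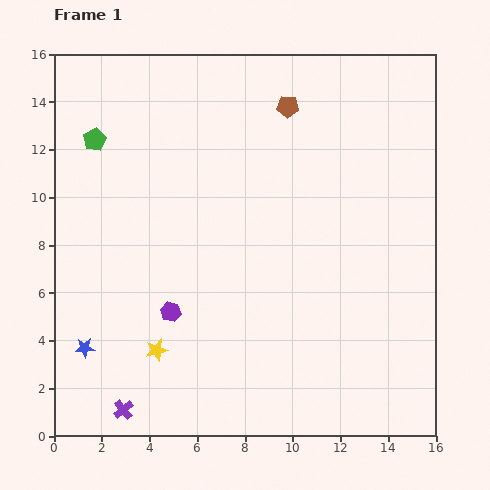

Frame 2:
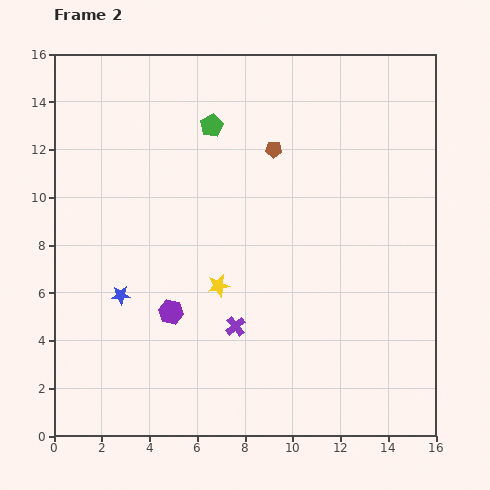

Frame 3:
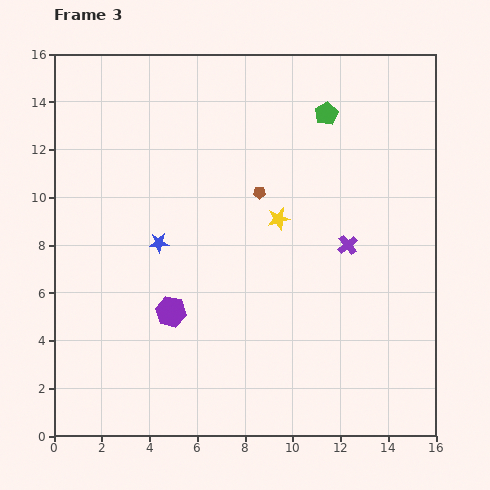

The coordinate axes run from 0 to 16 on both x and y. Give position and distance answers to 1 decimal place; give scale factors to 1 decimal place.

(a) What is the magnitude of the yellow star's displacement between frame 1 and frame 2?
3.7

The yellow star moved from (4.3, 3.6) to (6.9, 6.3), a distance of √(2.6² + 2.7²) ≈ 3.7.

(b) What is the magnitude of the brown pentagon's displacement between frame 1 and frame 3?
3.8

The brown pentagon moved from (9.8, 13.8) to (8.6, 10.2), a distance of √(1.2² + 3.6²) ≈ 3.8.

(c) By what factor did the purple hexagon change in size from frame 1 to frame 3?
1.6×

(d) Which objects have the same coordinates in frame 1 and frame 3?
the purple hexagon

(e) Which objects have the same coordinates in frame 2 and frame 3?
the purple hexagon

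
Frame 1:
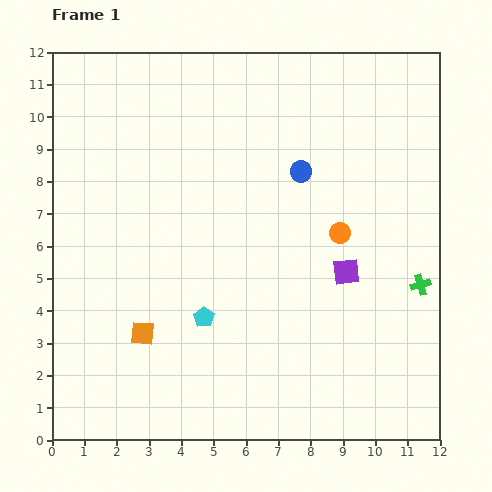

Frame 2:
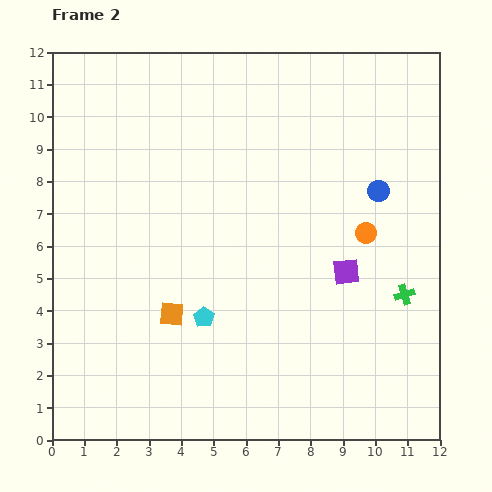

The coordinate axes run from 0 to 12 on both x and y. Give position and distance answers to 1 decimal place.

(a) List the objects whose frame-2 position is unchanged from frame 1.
the cyan pentagon, the purple square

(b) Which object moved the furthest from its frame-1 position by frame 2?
the blue circle

(moved 2.5; next 1.1)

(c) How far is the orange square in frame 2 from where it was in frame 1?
1.1

The orange square moved from (2.8, 3.3) to (3.7, 3.9), a distance of √(0.9² + 0.6²) ≈ 1.1.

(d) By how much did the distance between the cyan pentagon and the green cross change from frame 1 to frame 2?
-0.6

Distance in frame 1: 6.8. Distance in frame 2: 6.2.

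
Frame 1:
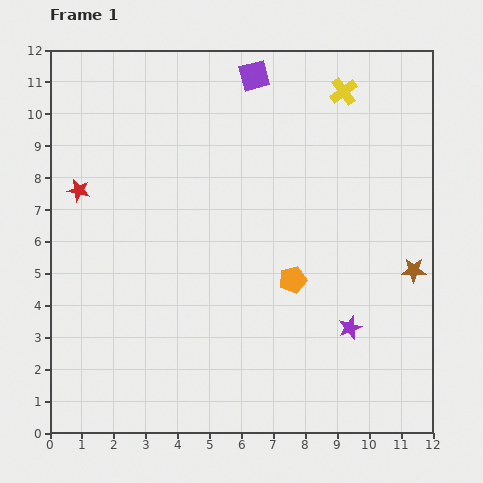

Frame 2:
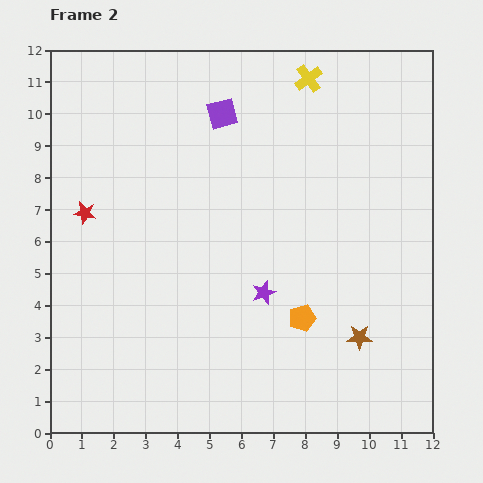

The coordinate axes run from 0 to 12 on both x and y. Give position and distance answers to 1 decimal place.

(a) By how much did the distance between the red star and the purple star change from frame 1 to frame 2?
-3.4

Distance in frame 1: 9.5. Distance in frame 2: 6.1.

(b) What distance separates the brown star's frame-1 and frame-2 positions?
2.7

The brown star moved from (11.4, 5.1) to (9.7, 3.0), a distance of √(1.7² + 2.1²) ≈ 2.7.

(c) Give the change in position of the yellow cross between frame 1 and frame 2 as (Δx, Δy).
(-1.1, 0.4)

The yellow cross was at (9.2, 10.7) in frame 1 and (8.1, 11.1) in frame 2.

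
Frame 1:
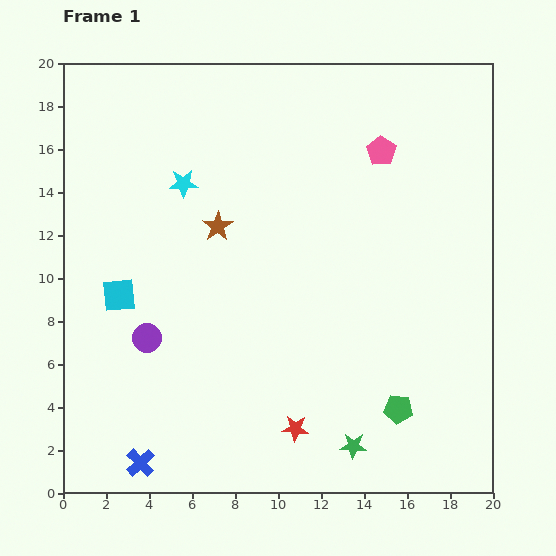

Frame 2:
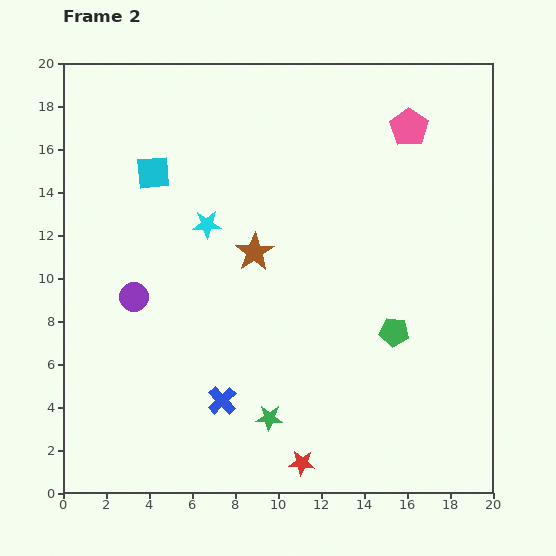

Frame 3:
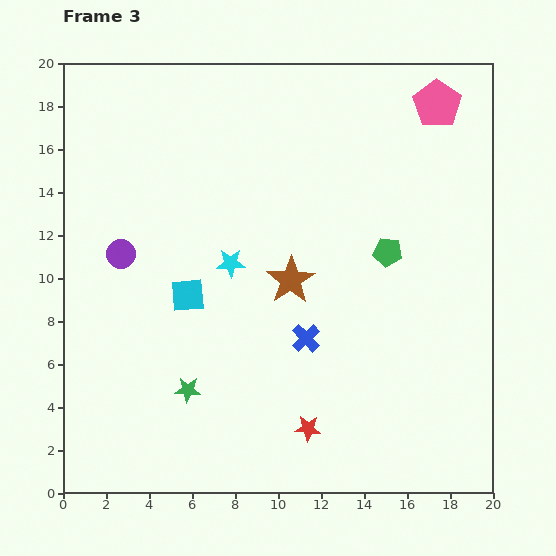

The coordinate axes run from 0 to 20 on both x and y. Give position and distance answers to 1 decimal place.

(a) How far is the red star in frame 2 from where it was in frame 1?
1.6

The red star moved from (10.8, 3.0) to (11.1, 1.4), a distance of √(0.3² + 1.6²) ≈ 1.6.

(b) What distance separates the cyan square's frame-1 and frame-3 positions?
3.2

The cyan square moved from (2.6, 9.2) to (5.8, 9.2), a distance of √(3.2² + 0.0²) ≈ 3.2.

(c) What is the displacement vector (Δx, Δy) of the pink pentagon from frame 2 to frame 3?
(1.3, 1.1)

The pink pentagon was at (16.1, 17.0) in frame 2 and (17.4, 18.1) in frame 3.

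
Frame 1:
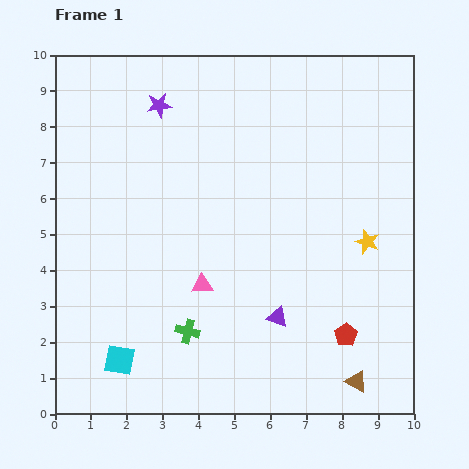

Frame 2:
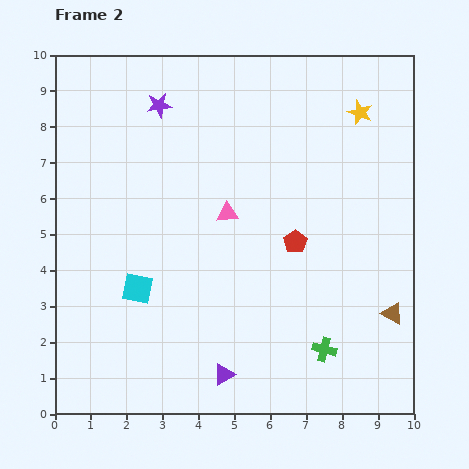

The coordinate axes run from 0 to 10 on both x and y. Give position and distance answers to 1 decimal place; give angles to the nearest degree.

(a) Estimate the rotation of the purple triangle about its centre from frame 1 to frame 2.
50° counter-clockwise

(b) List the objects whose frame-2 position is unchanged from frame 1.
the purple star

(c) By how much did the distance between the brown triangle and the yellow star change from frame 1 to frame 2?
+1.8

Distance in frame 1: 3.9. Distance in frame 2: 5.7.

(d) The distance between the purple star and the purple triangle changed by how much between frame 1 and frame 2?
+0.9

Distance in frame 1: 6.8. Distance in frame 2: 7.7.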